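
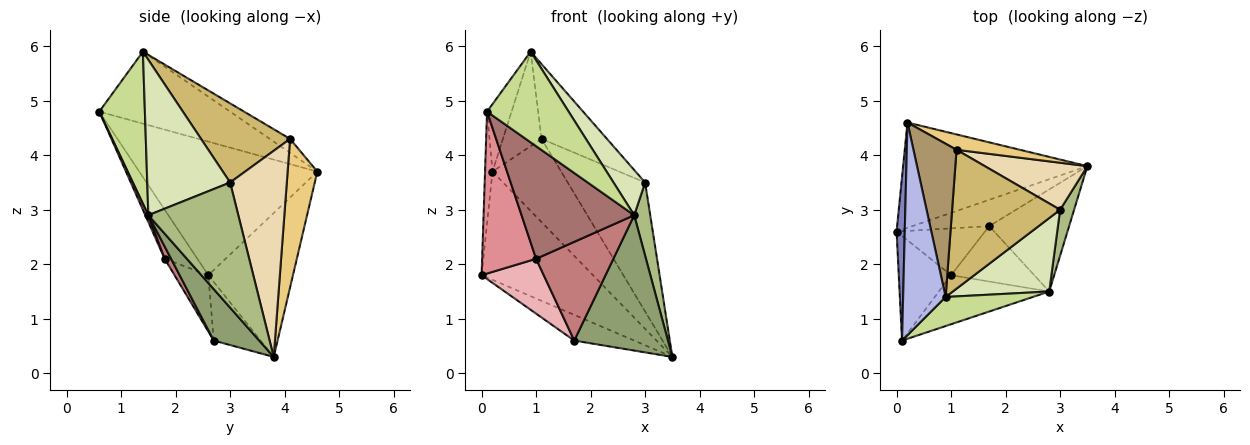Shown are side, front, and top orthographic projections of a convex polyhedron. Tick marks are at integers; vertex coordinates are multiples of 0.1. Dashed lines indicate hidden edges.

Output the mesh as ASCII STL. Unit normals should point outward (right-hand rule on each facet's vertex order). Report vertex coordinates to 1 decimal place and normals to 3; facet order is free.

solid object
 facet normal -0.478 0.630 -0.612
  outer loop
   vertex 0.2 4.6 3.7
   vertex 3.5 3.8 0.3
   vertex 0.0 2.6 1.8
  endloop
 endfacet
 facet normal -0.997 0.042 0.061
  outer loop
   vertex 0.2 4.6 3.7
   vertex 0.0 2.6 1.8
   vertex 0.1 0.6 4.8
  endloop
 endfacet
 facet normal -0.479 0.613 -0.628
  outer loop
   vertex 1.7 2.7 0.6
   vertex 0.0 2.6 1.8
   vertex 3.5 3.8 0.3
  endloop
 endfacet
 facet normal -0.850 0.159 0.502
  outer loop
   vertex 0.9 1.4 5.9
   vertex 0.2 4.6 3.7
   vertex 0.1 0.6 4.8
  endloop
 endfacet
 facet normal 0.361 -0.745 -0.561
  outer loop
   vertex 2.8 1.5 2.9
   vertex 1.7 2.7 0.6
   vertex 3.5 3.8 0.3
  endloop
 endfacet
 facet normal 0.979 -0.174 0.109
  outer loop
   vertex 2.8 1.5 2.9
   vertex 3.5 3.8 0.3
   vertex 3.0 3.0 3.5
  endloop
 endfacet
 facet normal 0.470 -0.841 0.270
  outer loop
   vertex 2.8 1.5 2.9
   vertex 0.9 1.4 5.9
   vertex 0.1 0.6 4.8
  endloop
 endfacet
 facet normal 0.808 -0.308 0.502
  outer loop
   vertex 2.8 1.5 2.9
   vertex 3.0 3.0 3.5
   vertex 0.9 1.4 5.9
  endloop
 endfacet
 facet normal -0.266 0.506 0.821
  outer loop
   vertex 1.1 4.1 4.3
   vertex 0.2 4.6 3.7
   vertex 0.9 1.4 5.9
  endloop
 endfacet
 facet normal 0.542 0.398 0.740
  outer loop
   vertex 1.1 4.1 4.3
   vertex 0.9 1.4 5.9
   vertex 3.0 3.0 3.5
  endloop
 endfacet
 facet normal 0.391 0.905 0.167
  outer loop
   vertex 1.1 4.1 4.3
   vertex 3.5 3.8 0.3
   vertex 0.2 4.6 3.7
  endloop
 endfacet
 facet normal 0.567 0.774 0.282
  outer loop
   vertex 1.1 4.1 4.3
   vertex 3.0 3.0 3.5
   vertex 3.5 3.8 0.3
  endloop
 endfacet
 facet normal 0.025 -0.917 -0.399
  outer loop
   vertex 1.0 1.8 2.1
   vertex 2.8 1.5 2.9
   vertex 0.1 0.6 4.8
  endloop
 endfacet
 facet normal 0.072 -0.870 -0.488
  outer loop
   vertex 1.0 1.8 2.1
   vertex 1.7 2.7 0.6
   vertex 2.8 1.5 2.9
  endloop
 endfacet
 facet normal -0.454 -0.748 -0.484
  outer loop
   vertex 1.0 1.8 2.1
   vertex 0.1 0.6 4.8
   vertex 0.0 2.6 1.8
  endloop
 endfacet
 facet normal -0.382 -0.703 -0.600
  outer loop
   vertex 1.0 1.8 2.1
   vertex 0.0 2.6 1.8
   vertex 1.7 2.7 0.6
  endloop
 endfacet
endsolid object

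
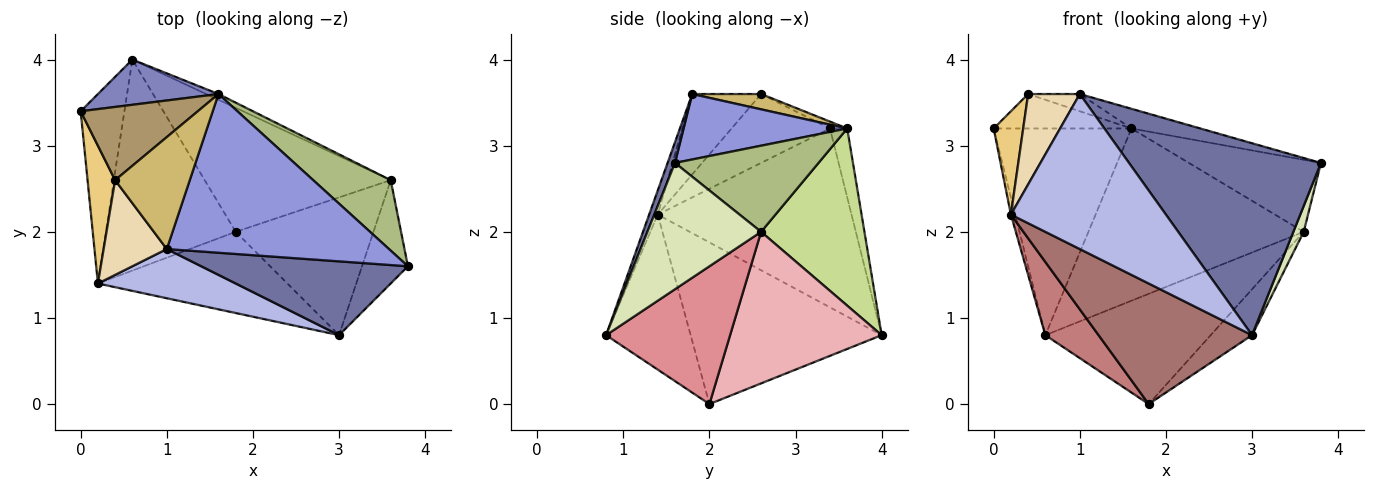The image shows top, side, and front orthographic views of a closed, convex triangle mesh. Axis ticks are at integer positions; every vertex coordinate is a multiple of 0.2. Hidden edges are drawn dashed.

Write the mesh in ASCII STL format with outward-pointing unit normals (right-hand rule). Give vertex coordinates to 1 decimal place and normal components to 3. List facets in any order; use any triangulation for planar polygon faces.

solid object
 facet normal 0.036 -0.933 0.359
  outer loop
   vertex 1.0 1.8 3.6
   vertex 3.0 0.8 0.8
   vertex 3.8 1.6 2.8
  endloop
 endfacet
 facet normal -0.121 0.970 0.212
  outer loop
   vertex 1.6 3.6 3.2
   vertex 0.6 4.0 0.8
   vertex 0.0 3.4 3.2
  endloop
 endfacet
 facet normal 0.281 0.118 0.953
  outer loop
   vertex 1.6 3.6 3.2
   vertex 1.0 1.8 3.6
   vertex 3.8 1.6 2.8
  endloop
 endfacet
 facet normal -0.053 -0.952 0.302
  outer loop
   vertex 0.2 1.4 2.2
   vertex 3.0 0.8 0.8
   vertex 1.0 1.8 3.6
  endloop
 endfacet
 facet normal -0.971 0.022 -0.237
  outer loop
   vertex 0.2 1.4 2.2
   vertex 0.0 3.4 3.2
   vertex 0.6 4.0 0.8
  endloop
 endfacet
 facet normal 0.614 0.564 0.552
  outer loop
   vertex 3.6 2.6 2.0
   vertex 1.6 3.6 3.2
   vertex 3.8 1.6 2.8
  endloop
 endfacet
 facet normal 0.433 0.901 -0.030
  outer loop
   vertex 3.6 2.6 2.0
   vertex 0.6 4.0 0.8
   vertex 1.6 3.6 3.2
  endloop
 endfacet
 facet normal 0.936 -0.085 -0.341
  outer loop
   vertex 3.6 2.6 2.0
   vertex 3.8 1.6 2.8
   vertex 3.0 0.8 0.8
  endloop
 endfacet
 facet normal -0.053 0.425 0.904
  outer loop
   vertex 0.4 2.6 3.6
   vertex 1.6 3.6 3.2
   vertex 0.0 3.4 3.2
  endloop
 endfacet
 facet normal 0.199 0.149 0.969
  outer loop
   vertex 0.4 2.6 3.6
   vertex 1.0 1.8 3.6
   vertex 1.6 3.6 3.2
  endloop
 endfacet
 facet normal -0.894 -0.268 0.358
  outer loop
   vertex 0.4 2.6 3.6
   vertex 0.0 3.4 3.2
   vertex 0.2 1.4 2.2
  endloop
 endfacet
 facet normal -0.677 -0.508 0.532
  outer loop
   vertex 0.4 2.6 3.6
   vertex 0.2 1.4 2.2
   vertex 1.0 1.8 3.6
  endloop
 endfacet
 facet normal -0.416 -0.754 -0.508
  outer loop
   vertex 1.8 2.0 0.0
   vertex 3.0 0.8 0.8
   vertex 0.2 1.4 2.2
  endloop
 endfacet
 facet normal -0.762 -0.212 -0.612
  outer loop
   vertex 1.8 2.0 0.0
   vertex 0.2 1.4 2.2
   vertex 0.6 4.0 0.8
  endloop
 endfacet
 facet normal 0.688 0.229 -0.688
  outer loop
   vertex 1.8 2.0 0.0
   vertex 3.6 2.6 2.0
   vertex 3.0 0.8 0.8
  endloop
 endfacet
 facet normal 0.520 0.567 -0.638
  outer loop
   vertex 1.8 2.0 0.0
   vertex 0.6 4.0 0.8
   vertex 3.6 2.6 2.0
  endloop
 endfacet
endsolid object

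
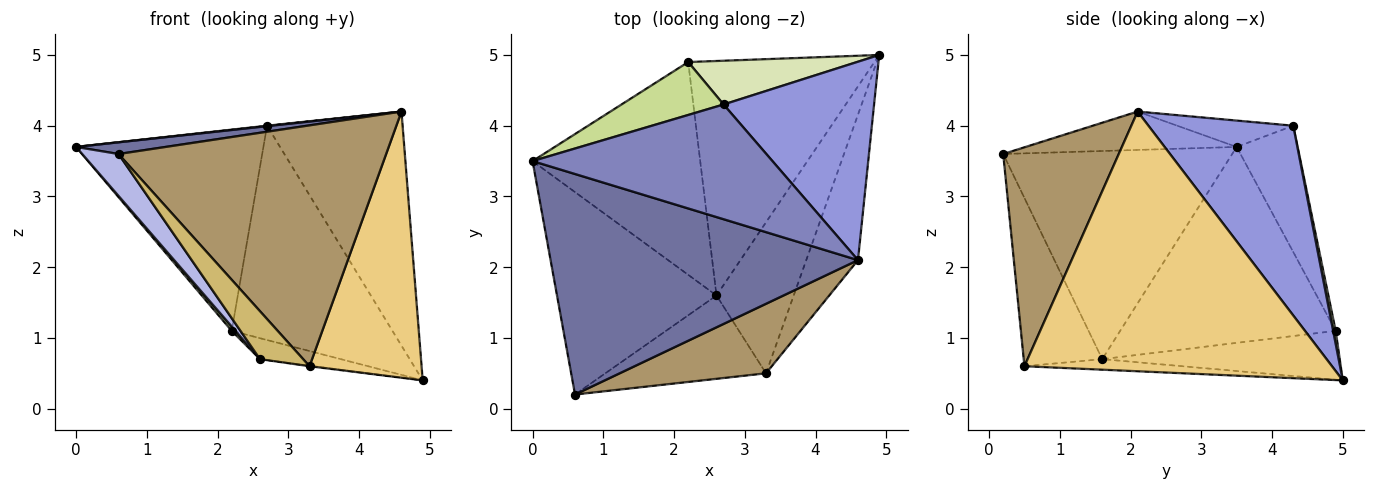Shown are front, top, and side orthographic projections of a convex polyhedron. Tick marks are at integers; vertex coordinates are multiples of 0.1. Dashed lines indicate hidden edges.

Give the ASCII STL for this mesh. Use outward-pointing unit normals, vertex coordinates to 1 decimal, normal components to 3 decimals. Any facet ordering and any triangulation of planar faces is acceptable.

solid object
 facet normal -0.124 -0.053 0.991
  outer loop
   vertex 4.6 2.1 4.2
   vertex 0.0 3.5 3.7
   vertex 0.6 0.2 3.6
  endloop
 endfacet
 facet normal -0.109 -0.004 0.994
  outer loop
   vertex 2.7 4.3 4.0
   vertex 0.0 3.5 3.7
   vertex 4.6 2.1 4.2
  endloop
 endfacet
 facet normal 0.632 0.591 0.501
  outer loop
   vertex 2.7 4.3 4.0
   vertex 4.6 2.1 4.2
   vertex 4.9 5.0 0.4
  endloop
 endfacet
 facet normal -0.788 -0.125 -0.603
  outer loop
   vertex 2.6 1.6 0.7
   vertex 0.6 0.2 3.6
   vertex 0.0 3.5 3.7
  endloop
 endfacet
 facet normal -0.760 -0.013 -0.650
  outer loop
   vertex 2.2 4.9 1.1
   vertex 2.6 1.6 0.7
   vertex 0.0 3.5 3.7
  endloop
 endfacet
 facet normal -0.253 0.086 -0.964
  outer loop
   vertex 2.2 4.9 1.1
   vertex 4.9 5.0 0.4
   vertex 2.6 1.6 0.7
  endloop
 endfacet
 facet normal -0.300 0.922 0.243
  outer loop
   vertex 2.2 4.9 1.1
   vertex 0.0 3.5 3.7
   vertex 2.7 4.3 4.0
  endloop
 endfacet
 facet normal 0.016 0.980 0.200
  outer loop
   vertex 2.2 4.9 1.1
   vertex 2.7 4.3 4.0
   vertex 4.9 5.0 0.4
  endloop
 endfacet
 facet normal 0.383 -0.887 0.256
  outer loop
   vertex 3.3 0.5 0.6
   vertex 4.6 2.1 4.2
   vertex 0.6 0.2 3.6
  endloop
 endfacet
 facet normal -0.672 -0.369 -0.642
  outer loop
   vertex 3.3 0.5 0.6
   vertex 0.6 0.2 3.6
   vertex 2.6 1.6 0.7
  endloop
 endfacet
 facet normal 0.924 -0.337 -0.184
  outer loop
   vertex 3.3 0.5 0.6
   vertex 4.9 5.0 0.4
   vertex 4.6 2.1 4.2
  endloop
 endfacet
 facet normal -0.135 0.004 -0.991
  outer loop
   vertex 3.3 0.5 0.6
   vertex 2.6 1.6 0.7
   vertex 4.9 5.0 0.4
  endloop
 endfacet
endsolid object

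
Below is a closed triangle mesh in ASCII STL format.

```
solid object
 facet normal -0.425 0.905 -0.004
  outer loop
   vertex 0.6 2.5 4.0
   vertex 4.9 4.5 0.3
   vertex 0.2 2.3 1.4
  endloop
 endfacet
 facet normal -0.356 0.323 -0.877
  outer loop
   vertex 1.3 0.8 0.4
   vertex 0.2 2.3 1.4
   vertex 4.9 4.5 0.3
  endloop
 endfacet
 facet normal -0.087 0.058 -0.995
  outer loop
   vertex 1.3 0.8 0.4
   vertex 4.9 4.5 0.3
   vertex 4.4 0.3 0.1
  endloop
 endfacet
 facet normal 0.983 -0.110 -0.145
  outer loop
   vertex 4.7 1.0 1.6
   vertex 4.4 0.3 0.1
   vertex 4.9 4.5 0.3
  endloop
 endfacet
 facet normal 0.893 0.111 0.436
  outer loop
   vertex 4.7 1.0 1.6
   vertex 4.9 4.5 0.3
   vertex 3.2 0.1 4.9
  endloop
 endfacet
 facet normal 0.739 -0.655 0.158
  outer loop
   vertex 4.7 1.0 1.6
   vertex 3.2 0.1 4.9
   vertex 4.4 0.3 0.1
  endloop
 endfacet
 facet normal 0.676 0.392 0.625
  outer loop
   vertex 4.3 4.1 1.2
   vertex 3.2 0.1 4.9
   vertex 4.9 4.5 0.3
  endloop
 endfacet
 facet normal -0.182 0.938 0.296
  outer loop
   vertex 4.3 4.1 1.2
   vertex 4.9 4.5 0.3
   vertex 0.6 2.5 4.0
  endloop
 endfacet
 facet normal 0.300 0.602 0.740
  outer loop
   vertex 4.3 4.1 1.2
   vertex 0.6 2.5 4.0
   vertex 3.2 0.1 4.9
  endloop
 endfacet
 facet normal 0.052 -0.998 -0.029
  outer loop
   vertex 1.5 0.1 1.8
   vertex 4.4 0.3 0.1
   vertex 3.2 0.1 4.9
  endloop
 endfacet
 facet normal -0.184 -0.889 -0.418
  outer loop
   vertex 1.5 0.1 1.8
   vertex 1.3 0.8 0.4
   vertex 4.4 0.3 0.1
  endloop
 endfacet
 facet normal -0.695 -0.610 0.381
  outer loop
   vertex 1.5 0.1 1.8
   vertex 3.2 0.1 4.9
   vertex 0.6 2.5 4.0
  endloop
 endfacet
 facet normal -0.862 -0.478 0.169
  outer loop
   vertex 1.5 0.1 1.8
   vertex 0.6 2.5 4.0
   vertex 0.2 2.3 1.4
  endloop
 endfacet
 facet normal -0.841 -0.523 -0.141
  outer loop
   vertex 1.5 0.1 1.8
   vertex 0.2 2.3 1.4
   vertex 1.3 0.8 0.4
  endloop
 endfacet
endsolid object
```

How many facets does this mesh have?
14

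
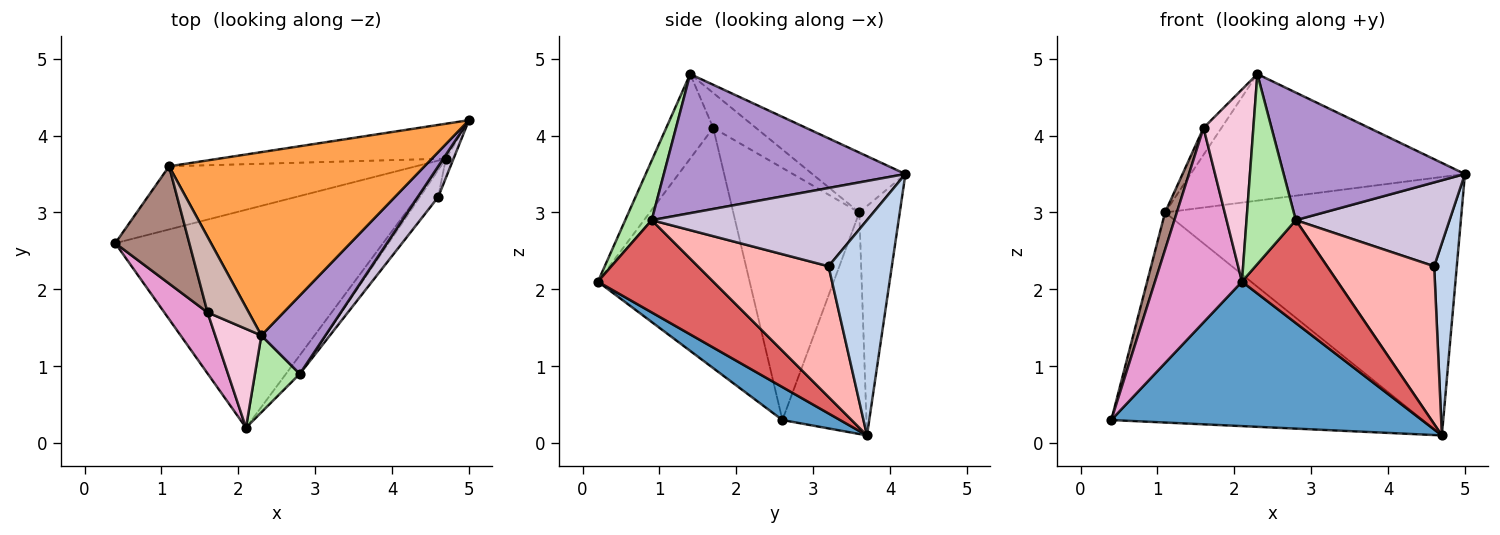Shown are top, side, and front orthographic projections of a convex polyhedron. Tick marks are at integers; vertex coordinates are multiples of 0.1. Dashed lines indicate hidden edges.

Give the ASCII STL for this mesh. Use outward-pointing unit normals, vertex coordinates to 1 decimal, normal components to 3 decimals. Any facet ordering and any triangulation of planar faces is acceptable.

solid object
 facet normal 0.102 -0.550 -0.829
  outer loop
   vertex 4.7 3.7 0.1
   vertex 2.1 0.2 2.1
   vertex 0.4 2.6 0.3
  endloop
 endfacet
 facet normal 0.941 -0.336 -0.034
  outer loop
   vertex 4.6 3.2 2.3
   vertex 4.7 3.7 0.1
   vertex 5.0 4.2 3.5
  endloop
 endfacet
 facet normal -0.189 0.558 0.808
  outer loop
   vertex 1.1 3.6 3.0
   vertex 2.3 1.4 4.8
   vertex 5.0 4.2 3.5
  endloop
 endfacet
 facet normal -0.250 0.927 -0.279
  outer loop
   vertex 1.1 3.6 3.0
   vertex 4.7 3.7 0.1
   vertex 0.4 2.6 0.3
  endloop
 endfacet
 facet normal -0.134 0.982 -0.133
  outer loop
   vertex 1.1 3.6 3.0
   vertex 5.0 4.2 3.5
   vertex 4.7 3.7 0.1
  endloop
 endfacet
 facet normal 0.446 -0.830 0.336
  outer loop
   vertex 2.8 0.9 2.9
   vertex 2.3 1.4 4.8
   vertex 2.1 0.2 2.1
  endloop
 endfacet
 facet normal 0.765 -0.634 -0.115
  outer loop
   vertex 2.8 0.9 2.9
   vertex 2.1 0.2 2.1
   vertex 4.7 3.7 0.1
  endloop
 endfacet
 facet normal 0.769 -0.630 -0.108
  outer loop
   vertex 2.8 0.9 2.9
   vertex 4.7 3.7 0.1
   vertex 4.6 3.2 2.3
  endloop
 endfacet
 facet normal 0.751 -0.563 0.346
  outer loop
   vertex 2.8 0.9 2.9
   vertex 5.0 4.2 3.5
   vertex 2.3 1.4 4.8
  endloop
 endfacet
 facet normal 0.796 -0.568 0.208
  outer loop
   vertex 2.8 0.9 2.9
   vertex 4.6 3.2 2.3
   vertex 5.0 4.2 3.5
  endloop
 endfacet
 facet normal -0.956 -0.089 0.281
  outer loop
   vertex 1.6 1.7 4.1
   vertex 1.1 3.6 3.0
   vertex 0.4 2.6 0.3
  endloop
 endfacet
 facet normal -0.624 0.262 0.736
  outer loop
   vertex 1.6 1.7 4.1
   vertex 2.3 1.4 4.8
   vertex 1.1 3.6 3.0
  endloop
 endfacet
 facet normal -0.857 -0.491 0.154
  outer loop
   vertex 1.6 1.7 4.1
   vertex 0.4 2.6 0.3
   vertex 2.1 0.2 2.1
  endloop
 endfacet
 facet normal -0.643 -0.681 0.350
  outer loop
   vertex 1.6 1.7 4.1
   vertex 2.1 0.2 2.1
   vertex 2.3 1.4 4.8
  endloop
 endfacet
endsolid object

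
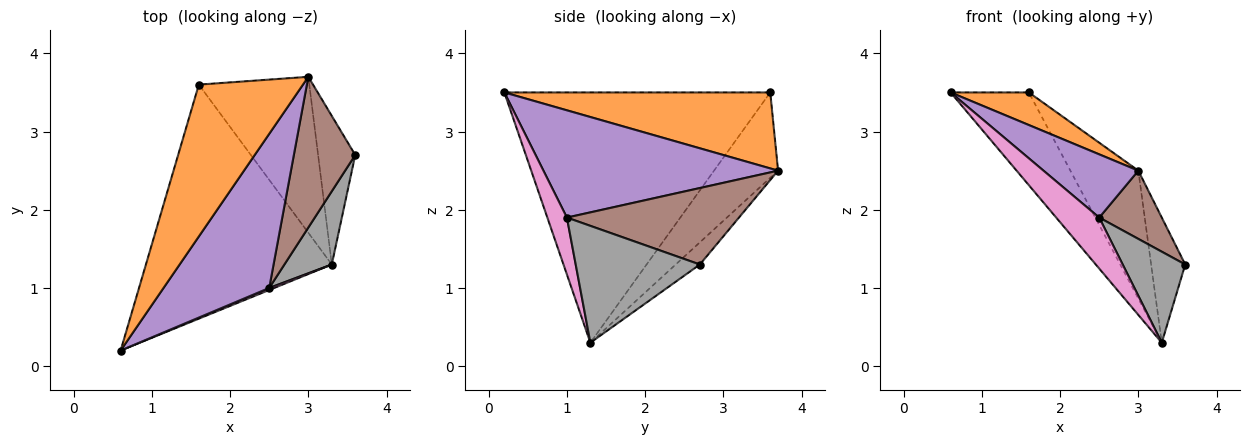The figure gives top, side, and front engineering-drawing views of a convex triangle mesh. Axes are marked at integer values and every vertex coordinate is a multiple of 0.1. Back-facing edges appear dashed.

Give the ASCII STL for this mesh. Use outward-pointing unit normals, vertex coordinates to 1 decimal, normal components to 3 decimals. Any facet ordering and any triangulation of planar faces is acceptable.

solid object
 facet normal -0.781 0.230 -0.580
  outer loop
   vertex 3.3 1.3 0.3
   vertex 0.6 0.2 3.5
   vertex 1.6 3.6 3.5
  endloop
 endfacet
 facet normal 0.581 -0.171 0.796
  outer loop
   vertex 3.0 3.7 2.5
   vertex 1.6 3.6 3.5
   vertex 0.6 0.2 3.5
  endloop
 endfacet
 facet normal -0.415 0.586 -0.696
  outer loop
   vertex 3.0 3.7 2.5
   vertex 3.6 2.7 1.3
   vertex 3.3 1.3 0.3
  endloop
 endfacet
 facet normal -0.513 0.544 -0.664
  outer loop
   vertex 3.0 3.7 2.5
   vertex 3.3 1.3 0.3
   vertex 1.6 3.6 3.5
  endloop
 endfacet
 facet normal 0.684 -0.277 0.675
  outer loop
   vertex 2.5 1.0 1.9
   vertex 3.0 3.7 2.5
   vertex 0.6 0.2 3.5
  endloop
 endfacet
 facet normal 0.750 -0.273 0.602
  outer loop
   vertex 2.5 1.0 1.9
   vertex 3.6 2.7 1.3
   vertex 3.0 3.7 2.5
  endloop
 endfacet
 facet normal 0.414 -0.910 0.036
  outer loop
   vertex 2.5 1.0 1.9
   vertex 0.6 0.2 3.5
   vertex 3.3 1.3 0.3
  endloop
 endfacet
 facet normal 0.840 -0.423 0.340
  outer loop
   vertex 2.5 1.0 1.9
   vertex 3.3 1.3 0.3
   vertex 3.6 2.7 1.3
  endloop
 endfacet
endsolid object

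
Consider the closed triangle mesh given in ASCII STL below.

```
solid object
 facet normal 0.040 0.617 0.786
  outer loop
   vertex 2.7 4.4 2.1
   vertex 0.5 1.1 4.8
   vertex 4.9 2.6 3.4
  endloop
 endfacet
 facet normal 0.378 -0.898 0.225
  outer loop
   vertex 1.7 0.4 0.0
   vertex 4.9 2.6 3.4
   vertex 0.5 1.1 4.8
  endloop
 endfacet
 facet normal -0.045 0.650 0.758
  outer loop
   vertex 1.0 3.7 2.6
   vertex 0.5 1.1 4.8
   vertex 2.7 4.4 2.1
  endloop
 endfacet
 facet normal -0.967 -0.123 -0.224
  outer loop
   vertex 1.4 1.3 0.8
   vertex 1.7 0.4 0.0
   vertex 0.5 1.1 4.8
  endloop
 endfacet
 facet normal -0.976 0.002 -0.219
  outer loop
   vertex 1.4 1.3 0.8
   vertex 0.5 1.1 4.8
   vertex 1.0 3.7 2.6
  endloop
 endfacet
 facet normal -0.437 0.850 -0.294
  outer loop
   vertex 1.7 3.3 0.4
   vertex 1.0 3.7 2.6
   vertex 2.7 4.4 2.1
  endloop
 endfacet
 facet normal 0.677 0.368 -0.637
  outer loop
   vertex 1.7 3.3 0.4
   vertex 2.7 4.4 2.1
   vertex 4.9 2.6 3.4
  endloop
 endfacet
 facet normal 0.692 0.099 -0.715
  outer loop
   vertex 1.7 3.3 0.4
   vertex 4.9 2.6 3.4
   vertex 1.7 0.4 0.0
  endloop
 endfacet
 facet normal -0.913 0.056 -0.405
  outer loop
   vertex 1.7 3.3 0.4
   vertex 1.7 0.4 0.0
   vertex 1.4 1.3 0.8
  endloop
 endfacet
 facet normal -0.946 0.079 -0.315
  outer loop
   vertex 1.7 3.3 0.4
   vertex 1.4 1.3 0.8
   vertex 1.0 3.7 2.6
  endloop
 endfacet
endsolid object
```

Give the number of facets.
10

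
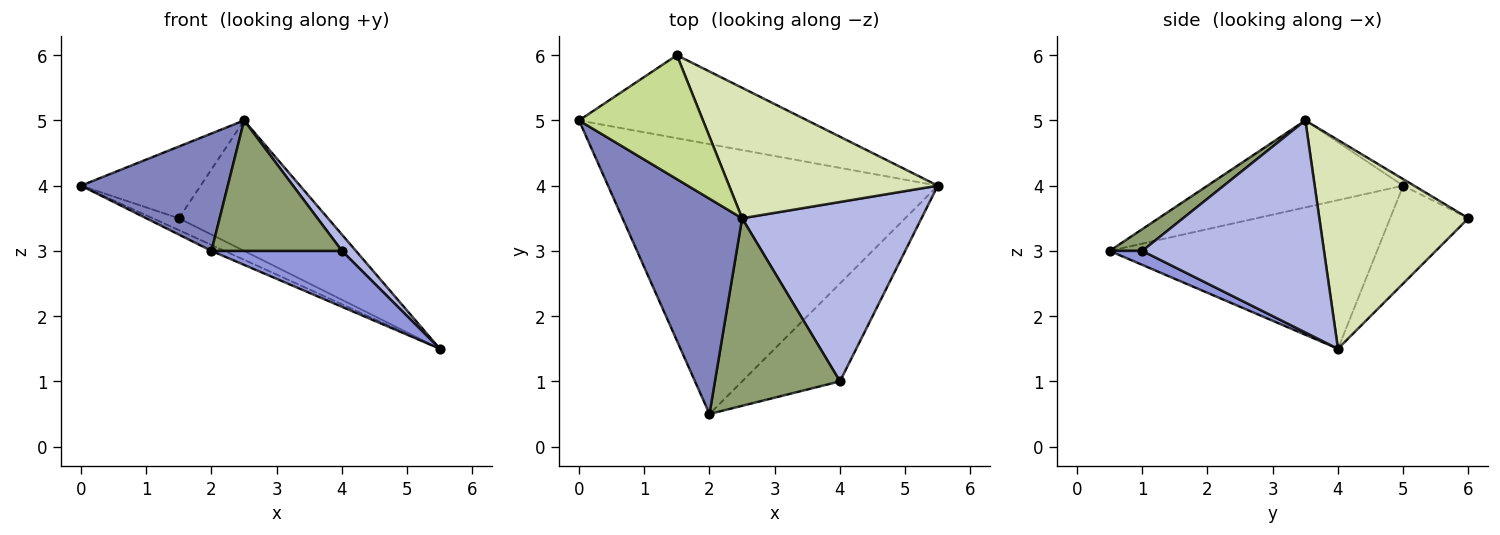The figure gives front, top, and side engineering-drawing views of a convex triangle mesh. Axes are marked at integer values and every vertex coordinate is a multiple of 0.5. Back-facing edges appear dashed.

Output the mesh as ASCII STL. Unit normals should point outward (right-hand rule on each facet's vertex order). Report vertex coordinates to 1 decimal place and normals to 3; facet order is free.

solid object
 facet normal -0.411 0.020 -0.912
  outer loop
   vertex 2.0 0.5 3.0
   vertex 0.0 5.0 4.0
   vertex 5.5 4.0 1.5
  endloop
 endfacet
 facet normal -0.538 -0.404 0.740
  outer loop
   vertex 2.5 3.5 5.0
   vertex 0.0 5.0 4.0
   vertex 2.0 0.5 3.0
  endloop
 endfacet
 facet normal 0.123 -0.492 -0.862
  outer loop
   vertex 4.0 1.0 3.0
   vertex 2.0 0.5 3.0
   vertex 5.5 4.0 1.5
  endloop
 endfacet
 facet normal 0.762 -0.059 0.645
  outer loop
   vertex 4.0 1.0 3.0
   vertex 5.5 4.0 1.5
   vertex 2.5 3.5 5.0
  endloop
 endfacet
 facet normal 0.141 -0.565 0.813
  outer loop
   vertex 4.0 1.0 3.0
   vertex 2.5 3.5 5.0
   vertex 2.0 0.5 3.0
  endloop
 endfacet
 facet normal -0.391 0.130 -0.911
  outer loop
   vertex 1.5 6.0 3.5
   vertex 5.5 4.0 1.5
   vertex 0.0 5.0 4.0
  endloop
 endfacet
 facet normal -0.046 0.501 0.865
  outer loop
   vertex 1.5 6.0 3.5
   vertex 0.0 5.0 4.0
   vertex 2.5 3.5 5.0
  endloop
 endfacet
 facet normal 0.577 0.577 0.577
  outer loop
   vertex 1.5 6.0 3.5
   vertex 2.5 3.5 5.0
   vertex 5.5 4.0 1.5
  endloop
 endfacet
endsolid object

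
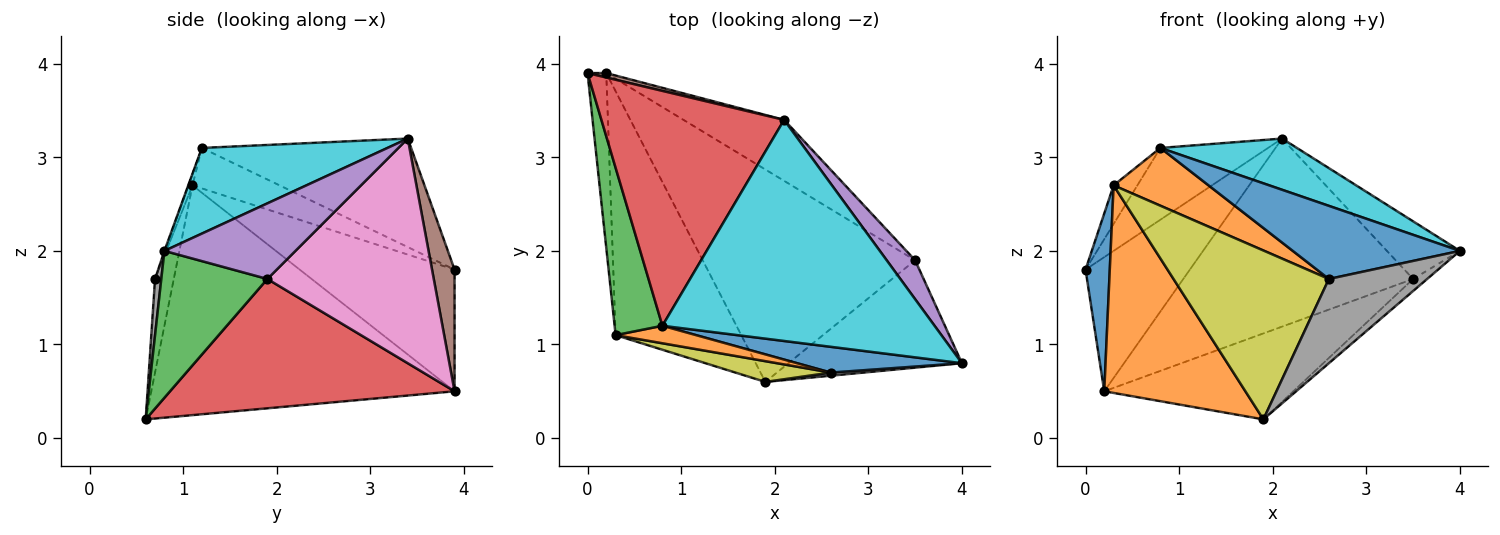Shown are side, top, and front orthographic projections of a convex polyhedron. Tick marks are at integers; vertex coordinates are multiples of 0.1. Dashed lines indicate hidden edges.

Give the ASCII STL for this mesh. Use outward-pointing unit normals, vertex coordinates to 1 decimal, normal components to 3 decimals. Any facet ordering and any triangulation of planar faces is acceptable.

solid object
 facet normal -0.977 -0.153 -0.150
  outer loop
   vertex 0.3 1.1 2.7
   vertex 0.0 3.9 1.8
   vertex 0.2 3.9 0.5
  endloop
 endfacet
 facet normal -0.812 -0.378 -0.444
  outer loop
   vertex 0.3 1.1 2.7
   vertex 0.2 3.9 0.5
   vertex 1.9 0.6 0.2
  endloop
 endfacet
 facet normal 0.644 0.085 -0.760
  outer loop
   vertex 3.5 1.9 1.7
   vertex 4.0 0.8 2.0
   vertex 1.9 0.6 0.2
  endloop
 endfacet
 facet normal 0.492 0.327 -0.807
  outer loop
   vertex 3.5 1.9 1.7
   vertex 1.9 0.6 0.2
   vertex 0.2 3.9 0.5
  endloop
 endfacet
 facet normal 0.830 0.462 0.312
  outer loop
   vertex 2.1 3.4 3.2
   vertex 4.0 0.8 2.0
   vertex 3.5 1.9 1.7
  endloop
 endfacet
 facet normal 0.211 0.977 0.032
  outer loop
   vertex 2.1 3.4 3.2
   vertex 0.2 3.9 0.5
   vertex 0.0 3.9 1.8
  endloop
 endfacet
 facet normal 0.567 0.783 -0.254
  outer loop
   vertex 2.1 3.4 3.2
   vertex 3.5 1.9 1.7
   vertex 0.2 3.9 0.5
  endloop
 endfacet
 facet normal 0.063 -0.997 0.037
  outer loop
   vertex 2.6 0.7 1.7
   vertex 1.9 0.6 0.2
   vertex 4.0 0.8 2.0
  endloop
 endfacet
 facet normal -0.119 -0.986 0.121
  outer loop
   vertex 2.6 0.7 1.7
   vertex 0.3 1.1 2.7
   vertex 1.9 0.6 0.2
  endloop
 endfacet
 facet normal 0.293 -0.216 0.931
  outer loop
   vertex 0.8 1.2 3.1
   vertex 4.0 0.8 2.0
   vertex 2.1 3.4 3.2
  endloop
 endfacet
 facet normal -0.004 -0.943 0.332
  outer loop
   vertex 0.8 1.2 3.1
   vertex 2.6 0.7 1.7
   vertex 4.0 0.8 2.0
  endloop
 endfacet
 facet normal -0.040 -0.956 0.290
  outer loop
   vertex 0.8 1.2 3.1
   vertex 0.3 1.1 2.7
   vertex 2.6 0.7 1.7
  endloop
 endfacet
 facet normal -0.636 0.173 0.752
  outer loop
   vertex 0.8 1.2 3.1
   vertex 0.0 3.9 1.8
   vertex 0.3 1.1 2.7
  endloop
 endfacet
 facet normal -0.494 0.254 0.832
  outer loop
   vertex 0.8 1.2 3.1
   vertex 2.1 3.4 3.2
   vertex 0.0 3.9 1.8
  endloop
 endfacet
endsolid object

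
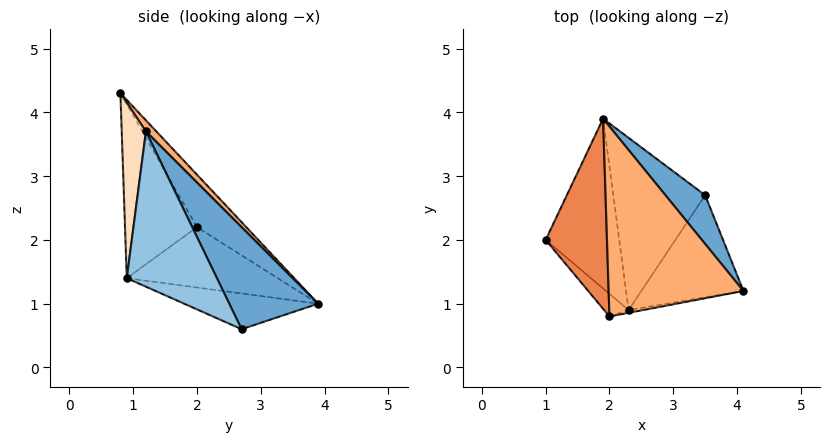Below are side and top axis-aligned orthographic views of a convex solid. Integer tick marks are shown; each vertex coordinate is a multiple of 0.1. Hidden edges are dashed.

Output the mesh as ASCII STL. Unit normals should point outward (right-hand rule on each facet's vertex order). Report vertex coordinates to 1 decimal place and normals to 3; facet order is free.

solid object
 facet normal 0.620 0.746 0.241
  outer loop
   vertex 3.5 2.7 0.6
   vertex 1.9 3.9 1.0
   vertex 4.1 1.2 3.7
  endloop
 endfacet
 facet normal 0.652 -0.625 -0.429
  outer loop
   vertex 2.3 0.9 1.4
   vertex 3.5 2.7 0.6
   vertex 4.1 1.2 3.7
  endloop
 endfacet
 facet normal -0.624 -0.184 -0.760
  outer loop
   vertex 2.3 0.9 1.4
   vertex 1.0 2.0 2.2
   vertex 1.9 3.9 1.0
  endloop
 endfacet
 facet normal -0.357 -0.170 -0.918
  outer loop
   vertex 2.3 0.9 1.4
   vertex 1.9 3.9 1.0
   vertex 3.5 2.7 0.6
  endloop
 endfacet
 facet normal -0.511 0.619 0.597
  outer loop
   vertex 2.0 0.8 4.3
   vertex 1.9 3.9 1.0
   vertex 1.0 2.0 2.2
  endloop
 endfacet
 facet normal 0.056 0.729 0.683
  outer loop
   vertex 2.0 0.8 4.3
   vertex 4.1 1.2 3.7
   vertex 1.9 3.9 1.0
  endloop
 endfacet
 facet normal -0.676 -0.730 -0.095
  outer loop
   vertex 2.0 0.8 4.3
   vertex 1.0 2.0 2.2
   vertex 2.3 0.9 1.4
  endloop
 endfacet
 facet normal 0.183 -0.983 -0.015
  outer loop
   vertex 2.0 0.8 4.3
   vertex 2.3 0.9 1.4
   vertex 4.1 1.2 3.7
  endloop
 endfacet
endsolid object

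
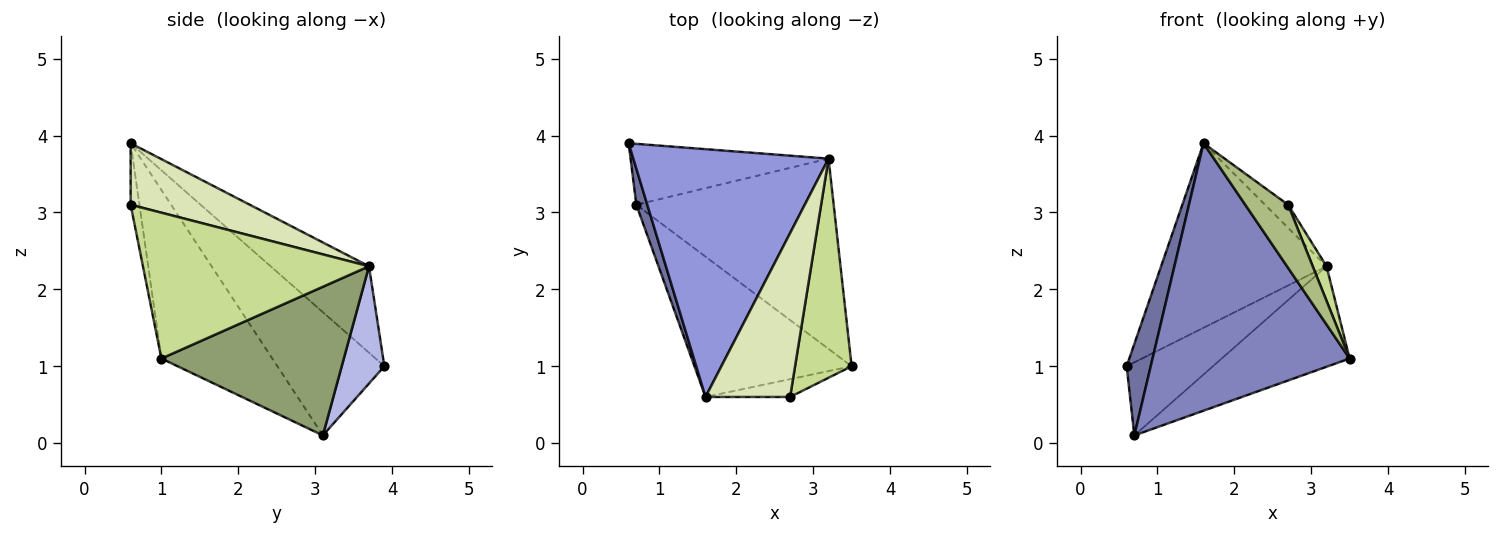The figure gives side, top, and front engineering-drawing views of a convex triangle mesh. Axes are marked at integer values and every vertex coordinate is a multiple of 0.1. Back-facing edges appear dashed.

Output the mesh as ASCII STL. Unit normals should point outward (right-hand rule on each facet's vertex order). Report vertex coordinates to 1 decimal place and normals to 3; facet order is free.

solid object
 facet normal -0.972 -0.219 0.086
  outer loop
   vertex 0.7 3.1 0.1
   vertex 1.6 0.6 3.9
   vertex 0.6 3.9 1.0
  endloop
 endfacet
 facet normal -0.446 -0.793 -0.416
  outer loop
   vertex 0.7 3.1 0.1
   vertex 3.5 1.0 1.1
   vertex 1.6 0.6 3.9
  endloop
 endfacet
 facet normal -0.335 0.563 0.756
  outer loop
   vertex 3.2 3.7 2.3
   vertex 0.6 3.9 1.0
   vertex 1.6 0.6 3.9
  endloop
 endfacet
 facet normal 0.355 0.718 -0.599
  outer loop
   vertex 3.2 3.7 2.3
   vertex 0.7 3.1 0.1
   vertex 0.6 3.9 1.0
  endloop
 endfacet
 facet normal 0.554 0.389 -0.736
  outer loop
   vertex 3.2 3.7 2.3
   vertex 3.5 1.0 1.1
   vertex 0.7 3.1 0.1
  endloop
 endfacet
 facet normal -0.194 -0.944 -0.266
  outer loop
   vertex 2.7 0.6 3.1
   vertex 1.6 0.6 3.9
   vertex 3.5 1.0 1.1
  endloop
 endfacet
 facet normal 0.931 -0.057 0.361
  outer loop
   vertex 2.7 0.6 3.1
   vertex 3.5 1.0 1.1
   vertex 3.2 3.7 2.3
  endloop
 endfacet
 facet normal 0.584 0.113 0.804
  outer loop
   vertex 2.7 0.6 3.1
   vertex 3.2 3.7 2.3
   vertex 1.6 0.6 3.9
  endloop
 endfacet
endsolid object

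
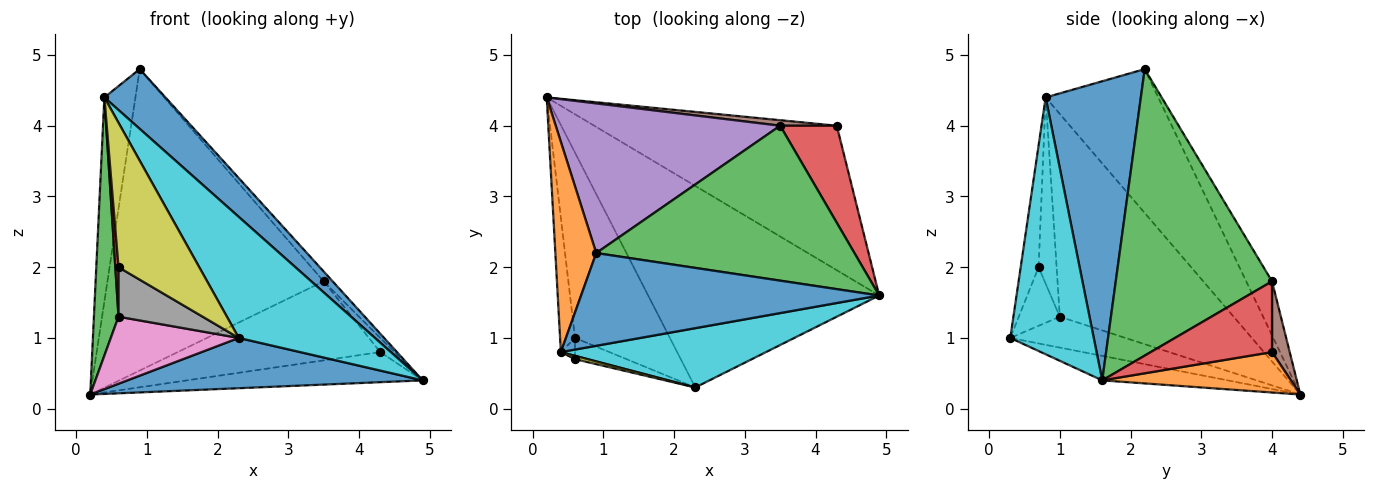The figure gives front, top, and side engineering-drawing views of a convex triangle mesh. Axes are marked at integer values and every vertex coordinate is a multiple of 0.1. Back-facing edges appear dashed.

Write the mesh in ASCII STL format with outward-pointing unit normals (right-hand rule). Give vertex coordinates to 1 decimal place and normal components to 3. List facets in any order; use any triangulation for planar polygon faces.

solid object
 facet normal -0.102 -0.241 -0.965
  outer loop
   vertex 2.3 0.3 1.0
   vertex 0.2 4.4 0.2
   vertex 4.9 1.6 0.4
  endloop
 endfacet
 facet normal 0.161 0.201 -0.966
  outer loop
   vertex 4.3 4.0 0.8
   vertex 4.9 1.6 0.4
   vertex 0.2 4.4 0.2
  endloop
 endfacet
 facet normal 0.742 0.043 0.669
  outer loop
   vertex 3.5 4.0 1.8
   vertex 0.9 2.2 4.8
   vertex 4.9 1.6 0.4
  endloop
 endfacet
 facet normal 0.778 0.091 0.622
  outer loop
   vertex 3.5 4.0 1.8
   vertex 4.9 1.6 0.4
   vertex 4.3 4.0 0.8
  endloop
 endfacet
 facet normal -0.106 0.891 0.442
  outer loop
   vertex 3.5 4.0 1.8
   vertex 0.2 4.4 0.2
   vertex 0.9 2.2 4.8
  endloop
 endfacet
 facet normal 0.087 0.994 0.069
  outer loop
   vertex 3.5 4.0 1.8
   vertex 4.3 4.0 0.8
   vertex 0.2 4.4 0.2
  endloop
 endfacet
 facet normal -0.293 -0.325 -0.899
  outer loop
   vertex 0.6 1.0 1.3
   vertex 0.2 4.4 0.2
   vertex 2.3 0.3 1.0
  endloop
 endfacet
 facet normal -0.409 -0.839 -0.359
  outer loop
   vertex 0.6 1.0 1.3
   vertex 2.3 0.3 1.0
   vertex 0.6 0.7 2.0
  endloop
 endfacet
 facet normal -0.216 -0.976 0.023
  outer loop
   vertex 0.4 0.8 4.4
   vertex 0.6 0.7 2.0
   vertex 2.3 0.3 1.0
  endloop
 endfacet
 facet normal 0.482 -0.787 0.385
  outer loop
   vertex 0.4 0.8 4.4
   vertex 2.3 0.3 1.0
   vertex 4.9 1.6 0.4
  endloop
 endfacet
 facet normal 0.645 -0.414 0.643
  outer loop
   vertex 0.4 0.8 4.4
   vertex 4.9 1.6 0.4
   vertex 0.9 2.2 4.8
  endloop
 endfacet
 facet normal -0.930 0.257 0.264
  outer loop
   vertex 0.4 0.8 4.4
   vertex 0.9 2.2 4.8
   vertex 0.2 4.4 0.2
  endloop
 endfacet
 facet normal -0.988 -0.140 -0.073
  outer loop
   vertex 0.4 0.8 4.4
   vertex 0.2 4.4 0.2
   vertex 0.6 1.0 1.3
  endloop
 endfacet
 facet normal -0.982 -0.174 -0.075
  outer loop
   vertex 0.4 0.8 4.4
   vertex 0.6 1.0 1.3
   vertex 0.6 0.7 2.0
  endloop
 endfacet
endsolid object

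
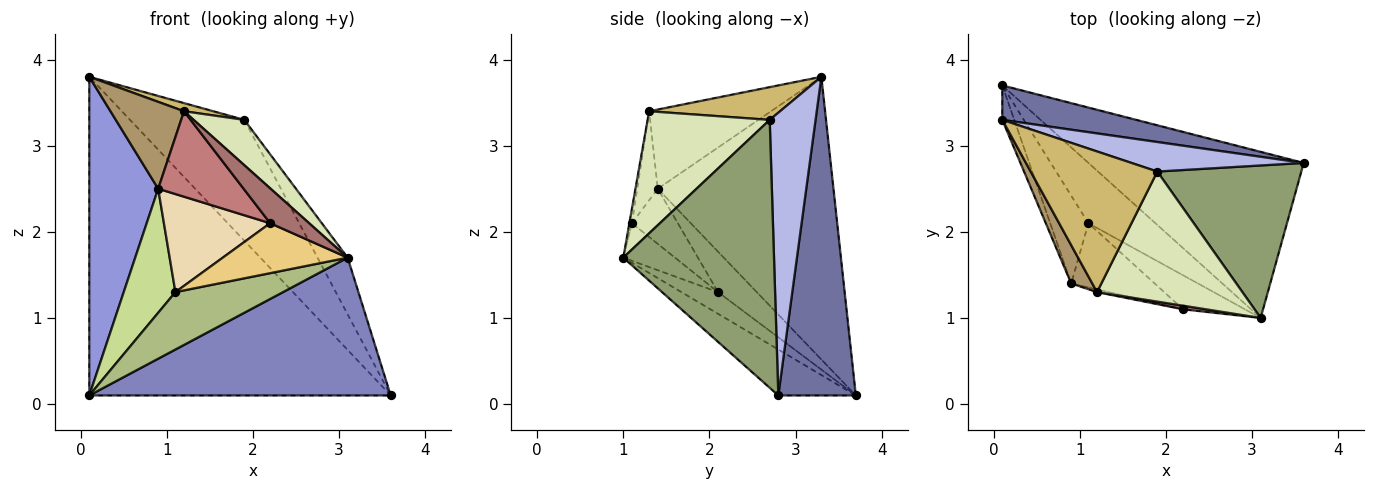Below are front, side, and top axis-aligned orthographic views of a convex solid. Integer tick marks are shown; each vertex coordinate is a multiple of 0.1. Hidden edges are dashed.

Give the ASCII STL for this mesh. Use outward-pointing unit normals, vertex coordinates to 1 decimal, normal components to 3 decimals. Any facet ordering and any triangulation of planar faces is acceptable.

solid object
 facet normal 0.248 0.963 0.104
  outer loop
   vertex 0.1 3.7 0.1
   vertex 0.1 3.3 3.8
   vertex 3.6 2.8 0.1
  endloop
 endfacet
 facet normal -0.162 -0.630 -0.759
  outer loop
   vertex 0.1 3.7 0.1
   vertex 3.6 2.8 0.1
   vertex 3.1 1.0 1.7
  endloop
 endfacet
 facet normal -0.930 -0.365 -0.039
  outer loop
   vertex 0.9 1.4 2.5
   vertex 0.1 3.3 3.8
   vertex 0.1 3.7 0.1
  endloop
 endfacet
 facet normal 0.363 0.905 0.221
  outer loop
   vertex 1.9 2.7 3.3
   vertex 3.6 2.8 0.1
   vertex 0.1 3.3 3.8
  endloop
 endfacet
 facet normal 0.867 0.173 0.466
  outer loop
   vertex 1.9 2.7 3.3
   vertex 3.1 1.0 1.7
   vertex 3.6 2.8 0.1
  endloop
 endfacet
 facet normal -0.228 -0.671 -0.705
  outer loop
   vertex 1.1 2.1 1.3
   vertex 0.1 3.7 0.1
   vertex 3.1 1.0 1.7
  endloop
 endfacet
 facet normal -0.522 -0.696 -0.493
  outer loop
   vertex 1.1 2.1 1.3
   vertex 0.9 1.4 2.5
   vertex 0.1 3.7 0.1
  endloop
 endfacet
 facet normal 0.621 -0.258 0.740
  outer loop
   vertex 1.2 1.3 3.4
   vertex 3.1 1.0 1.7
   vertex 1.9 2.7 3.3
  endloop
 endfacet
 facet normal -0.835 -0.504 0.222
  outer loop
   vertex 1.2 1.3 3.4
   vertex 0.1 3.3 3.8
   vertex 0.9 1.4 2.5
  endloop
 endfacet
 facet normal 0.250 -0.056 0.967
  outer loop
   vertex 1.2 1.3 3.4
   vertex 1.9 2.7 3.3
   vertex 0.1 3.3 3.8
  endloop
 endfacet
 facet normal -0.324 -0.782 -0.533
  outer loop
   vertex 2.2 1.1 2.1
   vertex 1.1 2.1 1.3
   vertex 3.1 1.0 1.7
  endloop
 endfacet
 facet normal -0.340 -0.787 -0.515
  outer loop
   vertex 2.2 1.1 2.1
   vertex 0.9 1.4 2.5
   vertex 1.1 2.1 1.3
  endloop
 endfacet
 facet normal -0.064 -0.993 0.103
  outer loop
   vertex 2.2 1.1 2.1
   vertex 3.1 1.0 1.7
   vertex 1.2 1.3 3.4
  endloop
 endfacet
 facet normal -0.234 -0.972 -0.030
  outer loop
   vertex 2.2 1.1 2.1
   vertex 1.2 1.3 3.4
   vertex 0.9 1.4 2.5
  endloop
 endfacet
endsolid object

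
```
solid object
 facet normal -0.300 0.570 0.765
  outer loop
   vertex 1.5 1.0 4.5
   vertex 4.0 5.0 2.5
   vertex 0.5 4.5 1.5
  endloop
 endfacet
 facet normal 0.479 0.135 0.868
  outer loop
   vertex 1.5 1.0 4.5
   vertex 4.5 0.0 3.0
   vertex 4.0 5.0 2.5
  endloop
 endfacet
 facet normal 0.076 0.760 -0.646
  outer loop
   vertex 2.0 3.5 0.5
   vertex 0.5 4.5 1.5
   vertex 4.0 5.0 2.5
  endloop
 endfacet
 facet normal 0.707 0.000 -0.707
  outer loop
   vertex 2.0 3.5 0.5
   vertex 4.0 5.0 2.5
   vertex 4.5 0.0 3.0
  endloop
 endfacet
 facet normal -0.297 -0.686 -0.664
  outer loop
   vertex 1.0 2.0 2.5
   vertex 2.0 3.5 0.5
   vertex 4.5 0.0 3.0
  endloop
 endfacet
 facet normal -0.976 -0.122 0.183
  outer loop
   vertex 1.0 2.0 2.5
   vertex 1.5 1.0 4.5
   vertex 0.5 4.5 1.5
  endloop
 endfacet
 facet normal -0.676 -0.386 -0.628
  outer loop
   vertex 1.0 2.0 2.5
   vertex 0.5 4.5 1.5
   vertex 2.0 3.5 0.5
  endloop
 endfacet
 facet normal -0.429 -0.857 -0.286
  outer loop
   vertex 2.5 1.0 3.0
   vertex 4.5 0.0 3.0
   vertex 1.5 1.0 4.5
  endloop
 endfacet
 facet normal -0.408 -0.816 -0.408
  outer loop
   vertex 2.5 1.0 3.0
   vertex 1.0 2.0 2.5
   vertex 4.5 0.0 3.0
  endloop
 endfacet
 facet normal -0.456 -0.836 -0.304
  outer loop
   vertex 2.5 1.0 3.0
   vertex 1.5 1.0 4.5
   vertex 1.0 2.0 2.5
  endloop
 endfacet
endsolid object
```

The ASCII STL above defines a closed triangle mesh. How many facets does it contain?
10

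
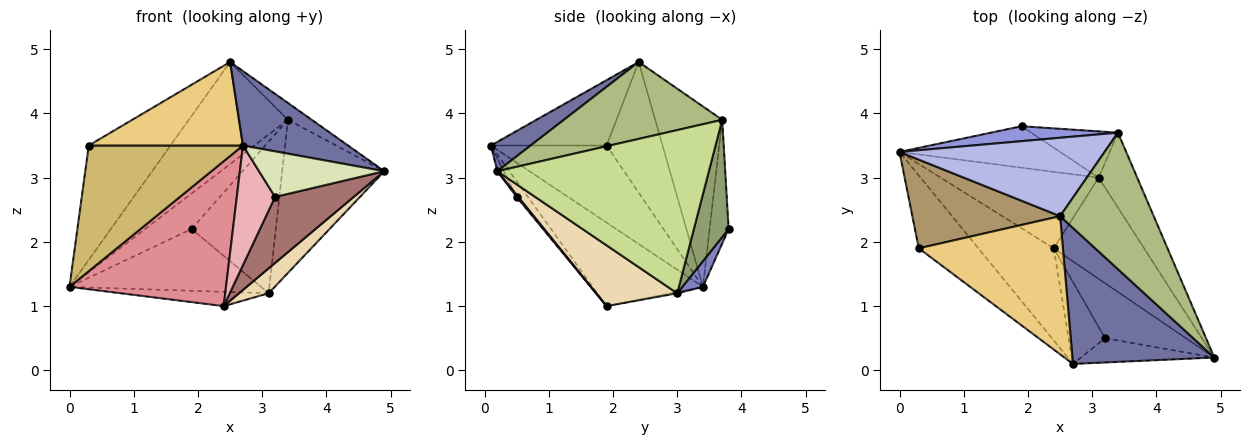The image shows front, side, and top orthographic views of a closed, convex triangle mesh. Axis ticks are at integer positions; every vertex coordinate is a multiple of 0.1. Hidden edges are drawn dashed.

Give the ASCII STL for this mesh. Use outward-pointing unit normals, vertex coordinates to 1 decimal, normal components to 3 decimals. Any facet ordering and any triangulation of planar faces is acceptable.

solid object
 facet normal 0.178 -0.472 0.863
  outer loop
   vertex 2.7 0.1 3.5
   vertex 4.9 0.2 3.1
   vertex 2.5 2.4 4.8
  endloop
 endfacet
 facet normal 0.089 0.827 -0.555
  outer loop
   vertex 3.1 3.0 1.2
   vertex 0.0 3.4 1.3
   vertex 1.9 3.8 2.2
  endloop
 endfacet
 facet normal -0.353 0.862 0.362
  outer loop
   vertex 3.4 3.7 3.9
   vertex 1.9 3.8 2.2
   vertex 0.0 3.4 1.3
  endloop
 endfacet
 facet normal -0.472 0.699 0.537
  outer loop
   vertex 3.4 3.7 3.9
   vertex 0.0 3.4 1.3
   vertex 2.5 2.4 4.8
  endloop
 endfacet
 facet normal 0.367 0.890 -0.271
  outer loop
   vertex 3.4 3.7 3.9
   vertex 3.1 3.0 1.2
   vertex 1.9 3.8 2.2
  endloop
 endfacet
 facet normal 0.632 0.095 0.769
  outer loop
   vertex 3.4 3.7 3.9
   vertex 2.5 2.4 4.8
   vertex 4.9 0.2 3.1
  endloop
 endfacet
 facet normal 0.881 0.425 -0.208
  outer loop
   vertex 3.4 3.7 3.9
   vertex 4.9 0.2 3.1
   vertex 3.1 3.0 1.2
  endloop
 endfacet
 facet normal -0.045 -0.882 -0.469
  outer loop
   vertex 3.2 0.5 2.7
   vertex 4.9 0.2 3.1
   vertex 2.7 0.1 3.5
  endloop
 endfacet
 facet normal -0.476 0.695 0.539
  outer loop
   vertex 0.3 1.9 3.5
   vertex 2.5 2.4 4.8
   vertex 0.0 3.4 1.3
  endloop
 endfacet
 facet normal -0.544 -0.726 -0.421
  outer loop
   vertex 0.3 1.9 3.5
   vertex 0.0 3.4 1.3
   vertex 2.7 0.1 3.5
  endloop
 endfacet
 facet normal -0.362 -0.482 0.798
  outer loop
   vertex 0.3 1.9 3.5
   vertex 2.7 0.1 3.5
   vertex 2.5 2.4 4.8
  endloop
 endfacet
 facet normal 0.547 -0.200 -0.813
  outer loop
   vertex 2.4 1.9 1.0
   vertex 3.1 3.0 1.2
   vertex 4.9 0.2 3.1
  endloop
 endfacet
 facet normal 0.015 -0.768 -0.640
  outer loop
   vertex 2.4 1.9 1.0
   vertex 4.9 0.2 3.1
   vertex 3.2 0.5 2.7
  endloop
 endfacet
 facet normal -0.008 0.184 -0.983
  outer loop
   vertex 2.4 1.9 1.0
   vertex 0.0 3.4 1.3
   vertex 3.1 3.0 1.2
  endloop
 endfacet
 facet normal -0.511 -0.725 -0.461
  outer loop
   vertex 2.4 1.9 1.0
   vertex 2.7 0.1 3.5
   vertex 0.0 3.4 1.3
  endloop
 endfacet
 facet normal -0.237 -0.802 -0.549
  outer loop
   vertex 2.4 1.9 1.0
   vertex 3.2 0.5 2.7
   vertex 2.7 0.1 3.5
  endloop
 endfacet
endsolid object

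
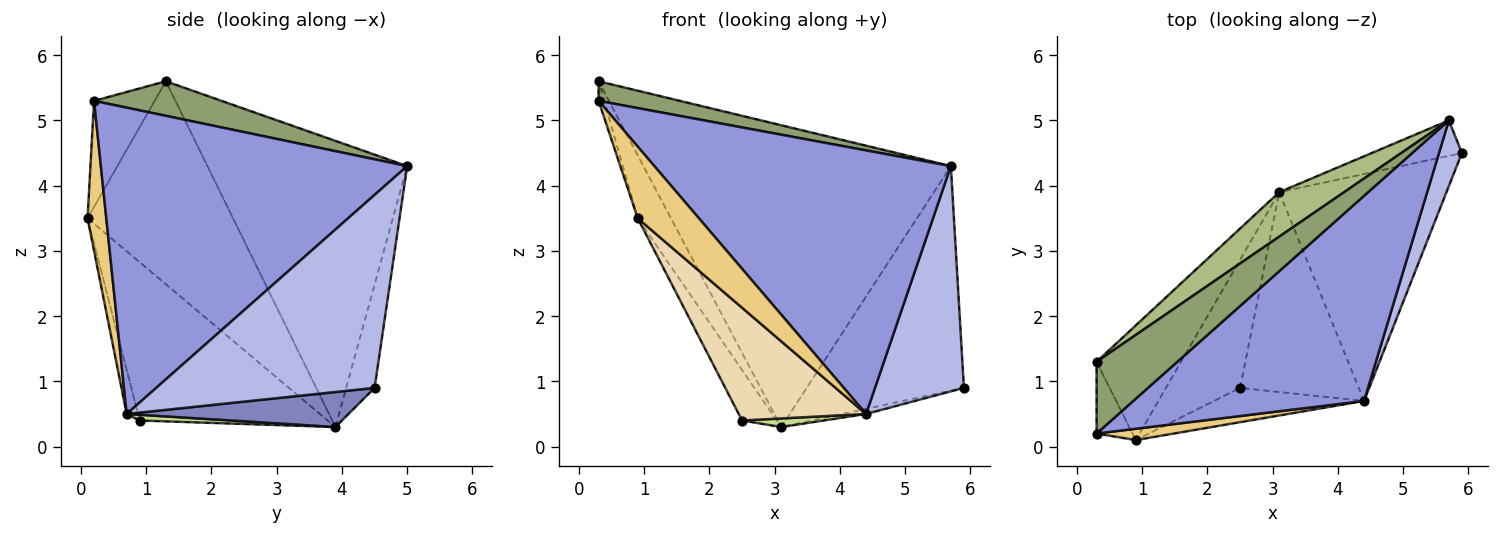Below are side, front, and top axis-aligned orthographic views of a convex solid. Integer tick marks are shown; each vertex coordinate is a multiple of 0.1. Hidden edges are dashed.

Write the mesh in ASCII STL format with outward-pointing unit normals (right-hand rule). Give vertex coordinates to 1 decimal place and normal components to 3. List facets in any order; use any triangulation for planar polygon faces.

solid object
 facet normal -0.176 0.972 -0.153
  outer loop
   vertex 5.7 5.0 4.3
   vertex 5.9 4.5 0.9
   vertex 3.1 3.9 0.3
  endloop
 endfacet
 facet normal 0.205 0.022 -0.979
  outer loop
   vertex 4.4 0.7 0.5
   vertex 3.1 3.9 0.3
   vertex 5.9 4.5 0.9
  endloop
 endfacet
 facet normal 0.632 -0.612 0.476
  outer loop
   vertex 4.4 0.7 0.5
   vertex 5.7 5.0 4.3
   vertex 0.3 0.2 5.3
  endloop
 endfacet
 facet normal 0.921 -0.375 0.109
  outer loop
   vertex 4.4 0.7 0.5
   vertex 5.9 4.5 0.9
   vertex 5.7 5.0 4.3
  endloop
 endfacet
 facet normal 0.381 -0.243 0.892
  outer loop
   vertex 0.3 1.3 5.6
   vertex 0.3 0.2 5.3
   vertex 5.7 5.0 4.3
  endloop
 endfacet
 facet normal -0.541 0.832 0.123
  outer loop
   vertex 0.3 1.3 5.6
   vertex 5.7 5.0 4.3
   vertex 3.1 3.9 0.3
  endloop
 endfacet
 facet normal 0.048 -0.043 -0.998
  outer loop
   vertex 2.5 0.9 0.4
   vertex 3.1 3.9 0.3
   vertex 4.4 0.7 0.5
  endloop
 endfacet
 facet normal -0.944 0.087 -0.319
  outer loop
   vertex 0.9 0.1 3.5
   vertex 0.3 0.2 5.3
   vertex 0.3 1.3 5.6
  endloop
 endfacet
 facet normal -0.903 0.206 -0.376
  outer loop
   vertex 0.9 0.1 3.5
   vertex 0.3 1.3 5.6
   vertex 3.1 3.9 0.3
  endloop
 endfacet
 facet normal -0.893 0.165 -0.418
  outer loop
   vertex 0.9 0.1 3.5
   vertex 3.1 3.9 0.3
   vertex 2.5 0.9 0.4
  endloop
 endfacet
 facet normal 0.290 -0.945 0.149
  outer loop
   vertex 0.9 0.1 3.5
   vertex 4.4 0.7 0.5
   vertex 0.3 0.2 5.3
  endloop
 endfacet
 facet normal -0.085 -0.953 -0.290
  outer loop
   vertex 0.9 0.1 3.5
   vertex 2.5 0.9 0.4
   vertex 4.4 0.7 0.5
  endloop
 endfacet
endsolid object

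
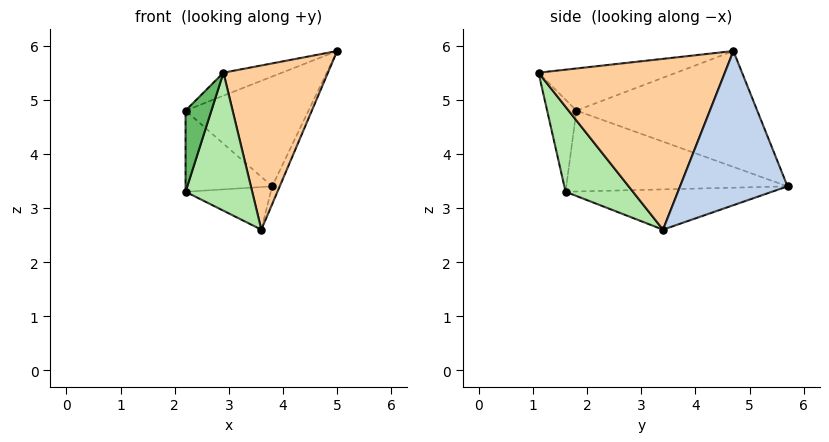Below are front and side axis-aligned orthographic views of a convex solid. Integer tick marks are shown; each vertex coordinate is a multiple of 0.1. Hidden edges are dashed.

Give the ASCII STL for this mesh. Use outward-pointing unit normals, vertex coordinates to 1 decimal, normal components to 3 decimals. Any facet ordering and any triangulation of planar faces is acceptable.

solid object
 facet normal -0.702 0.478 0.528
  outer loop
   vertex 3.8 5.7 3.4
   vertex 2.2 1.8 4.8
   vertex 5.0 4.7 5.9
  endloop
 endfacet
 facet normal 0.909 0.064 -0.411
  outer loop
   vertex 3.6 3.4 2.6
   vertex 3.8 5.7 3.4
   vertex 5.0 4.7 5.9
  endloop
 endfacet
 facet normal -0.558 0.237 0.795
  outer loop
   vertex 2.9 1.1 5.5
   vertex 5.0 4.7 5.9
   vertex 2.2 1.8 4.8
  endloop
 endfacet
 facet normal 0.859 -0.482 -0.175
  outer loop
   vertex 2.9 1.1 5.5
   vertex 3.6 3.4 2.6
   vertex 5.0 4.7 5.9
  endloop
 endfacet
 facet normal -0.747 -0.659 0.088
  outer loop
   vertex 2.2 1.6 3.3
   vertex 2.9 1.1 5.5
   vertex 2.2 1.8 4.8
  endloop
 endfacet
 facet normal 0.663 -0.656 -0.360
  outer loop
   vertex 2.2 1.6 3.3
   vertex 3.6 3.4 2.6
   vertex 2.9 1.1 5.5
  endloop
 endfacet
 facet normal -0.930 0.364 -0.049
  outer loop
   vertex 2.2 1.6 3.3
   vertex 2.2 1.8 4.8
   vertex 3.8 5.7 3.4
  endloop
 endfacet
 facet normal -0.698 0.289 -0.655
  outer loop
   vertex 2.2 1.6 3.3
   vertex 3.8 5.7 3.4
   vertex 3.6 3.4 2.6
  endloop
 endfacet
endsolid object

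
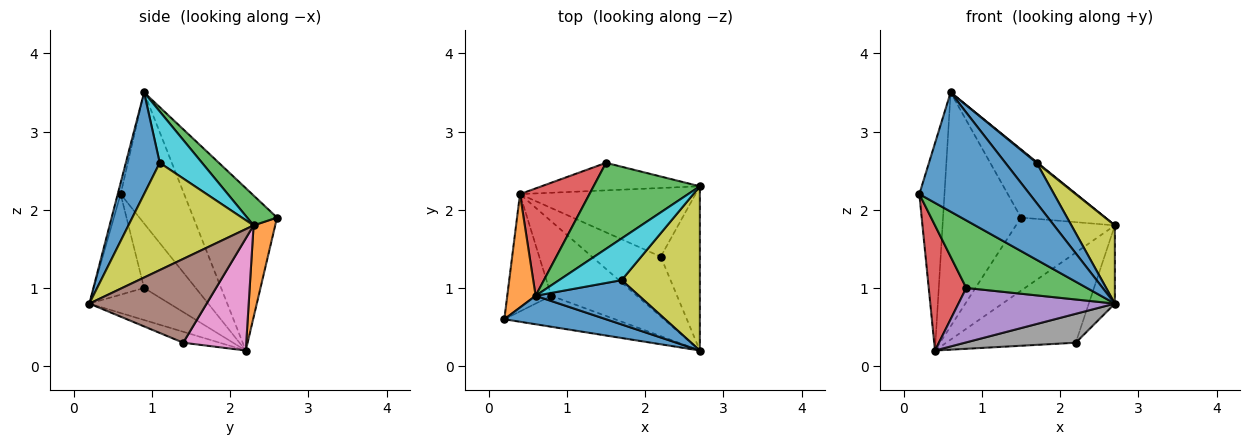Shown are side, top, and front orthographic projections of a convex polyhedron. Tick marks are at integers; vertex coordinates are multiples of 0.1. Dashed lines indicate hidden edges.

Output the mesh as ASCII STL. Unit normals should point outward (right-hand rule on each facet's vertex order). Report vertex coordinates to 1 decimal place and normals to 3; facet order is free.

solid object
 facet normal -0.026 -0.972 0.232
  outer loop
   vertex 0.6 0.9 3.5
   vertex 0.2 0.6 2.2
   vertex 2.7 0.2 0.8
  endloop
 endfacet
 facet normal -0.912 0.361 0.197
  outer loop
   vertex 0.6 0.9 3.5
   vertex 0.4 2.2 0.2
   vertex 0.2 0.6 2.2
  endloop
 endfacet
 facet normal -0.354 -0.850 -0.390
  outer loop
   vertex 0.8 0.9 1.0
   vertex 2.7 0.2 0.8
   vertex 0.2 0.6 2.2
  endloop
 endfacet
 facet normal -0.708 -0.515 -0.483
  outer loop
   vertex 0.8 0.9 1.0
   vertex 0.2 0.6 2.2
   vertex 0.4 2.2 0.2
  endloop
 endfacet
 facet normal -0.289 -0.565 -0.773
  outer loop
   vertex 0.8 0.9 1.0
   vertex 0.4 2.2 0.2
   vertex 2.7 0.2 0.8
  endloop
 endfacet
 facet normal 0.888 0.197 -0.415
  outer loop
   vertex 2.2 1.4 0.3
   vertex 2.7 2.3 1.8
   vertex 2.7 0.2 0.8
  endloop
 endfacet
 facet normal 0.361 0.742 -0.565
  outer loop
   vertex 2.2 1.4 0.3
   vertex 0.4 2.2 0.2
   vertex 2.7 2.3 1.8
  endloop
 endfacet
 facet normal -0.142 -0.430 -0.891
  outer loop
   vertex 2.2 1.4 0.3
   vertex 2.7 0.2 0.8
   vertex 0.4 2.2 0.2
  endloop
 endfacet
 facet normal 0.778 -0.270 0.567
  outer loop
   vertex 1.7 1.1 2.6
   vertex 2.7 0.2 0.8
   vertex 2.7 2.3 1.8
  endloop
 endfacet
 facet normal 0.635 -0.014 0.773
  outer loop
   vertex 1.7 1.1 2.6
   vertex 2.7 2.3 1.8
   vertex 0.6 0.9 3.5
  endloop
 endfacet
 facet normal 0.589 -0.543 0.599
  outer loop
   vertex 1.7 1.1 2.6
   vertex 0.6 0.9 3.5
   vertex 2.7 0.2 0.8
  endloop
 endfacet
 facet normal 0.200 0.917 -0.345
  outer loop
   vertex 1.5 2.6 1.9
   vertex 2.7 2.3 1.8
   vertex 0.4 2.2 0.2
  endloop
 endfacet
 facet normal 0.215 0.606 0.765
  outer loop
   vertex 1.5 2.6 1.9
   vertex 0.6 0.9 3.5
   vertex 2.7 2.3 1.8
  endloop
 endfacet
 facet normal -0.698 0.651 0.299
  outer loop
   vertex 1.5 2.6 1.9
   vertex 0.4 2.2 0.2
   vertex 0.6 0.9 3.5
  endloop
 endfacet
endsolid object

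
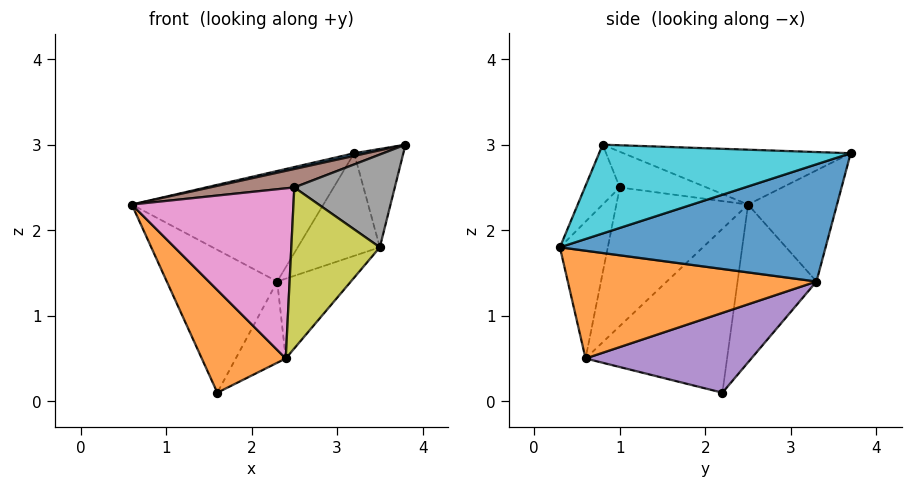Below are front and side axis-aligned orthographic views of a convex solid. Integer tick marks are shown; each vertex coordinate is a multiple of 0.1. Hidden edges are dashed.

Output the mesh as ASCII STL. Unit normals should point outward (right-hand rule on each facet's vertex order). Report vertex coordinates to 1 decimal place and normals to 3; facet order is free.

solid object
 facet normal -0.220 -0.012 0.976
  outer loop
   vertex 3.2 3.7 2.9
   vertex 0.6 2.5 2.3
   vertex 3.8 0.8 3.0
  endloop
 endfacet
 facet normal -0.819 -0.486 -0.306
  outer loop
   vertex 2.4 0.6 0.5
   vertex 0.6 2.5 2.3
   vertex 1.6 2.2 0.1
  endloop
 endfacet
 facet normal -0.421 0.907 0.011
  outer loop
   vertex 2.3 3.3 1.4
   vertex 0.6 2.5 2.3
   vertex 3.2 3.7 2.9
  endloop
 endfacet
 facet normal -0.544 0.762 -0.351
  outer loop
   vertex 2.3 3.3 1.4
   vertex 1.6 2.2 0.1
   vertex 0.6 2.5 2.3
  endloop
 endfacet
 facet normal 0.762 0.230 -0.605
  outer loop
   vertex 2.3 3.3 1.4
   vertex 2.4 0.6 0.5
   vertex 1.6 2.2 0.1
  endloop
 endfacet
 facet normal -0.383 -0.372 0.846
  outer loop
   vertex 2.5 1.0 2.5
   vertex 3.8 0.8 3.0
   vertex 0.6 2.5 2.3
  endloop
 endfacet
 facet normal -0.621 -0.762 0.183
  outer loop
   vertex 2.5 1.0 2.5
   vertex 0.6 2.5 2.3
   vertex 2.4 0.6 0.5
  endloop
 endfacet
 facet normal -0.296 -0.853 0.430
  outer loop
   vertex 3.5 0.3 1.8
   vertex 3.8 0.8 3.0
   vertex 2.5 1.0 2.5
  endloop
 endfacet
 facet normal -0.467 -0.862 0.196
  outer loop
   vertex 3.5 0.3 1.8
   vertex 2.5 1.0 2.5
   vertex 2.4 0.6 0.5
  endloop
 endfacet
 facet normal 0.933 0.182 -0.309
  outer loop
   vertex 3.5 0.3 1.8
   vertex 3.2 3.7 2.9
   vertex 3.8 0.8 3.0
  endloop
 endfacet
 facet normal 0.800 0.247 -0.546
  outer loop
   vertex 3.5 0.3 1.8
   vertex 2.3 3.3 1.4
   vertex 3.2 3.7 2.9
  endloop
 endfacet
 facet normal 0.769 0.228 -0.598
  outer loop
   vertex 3.5 0.3 1.8
   vertex 2.4 0.6 0.5
   vertex 2.3 3.3 1.4
  endloop
 endfacet
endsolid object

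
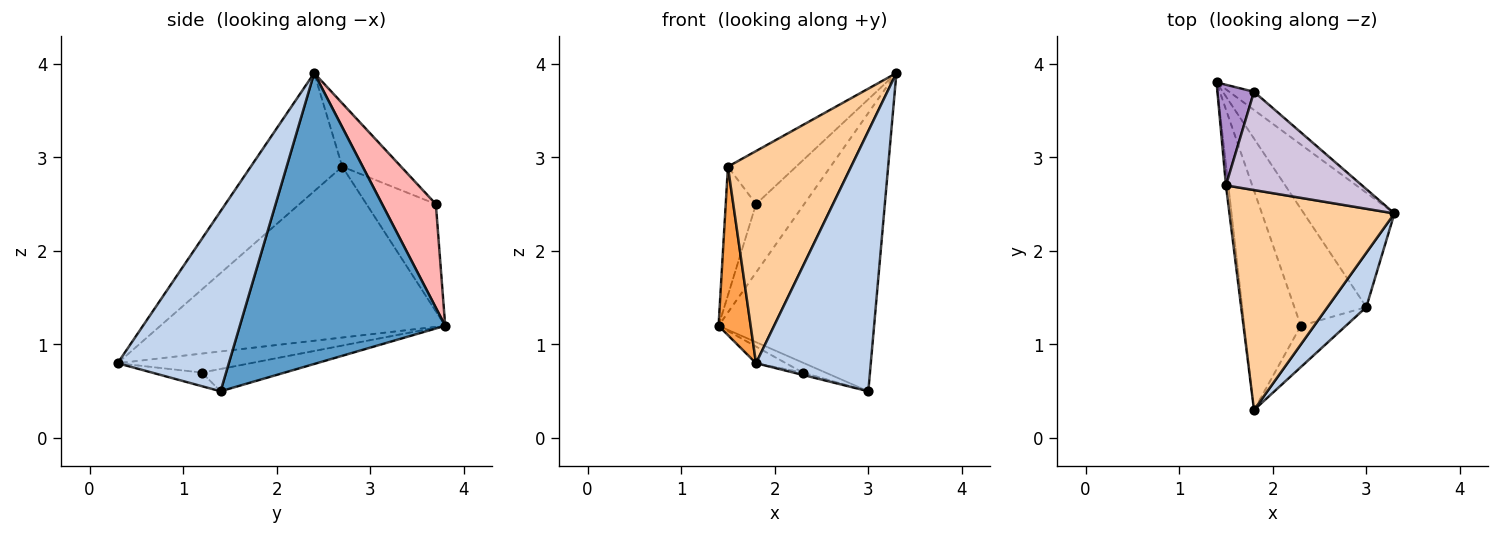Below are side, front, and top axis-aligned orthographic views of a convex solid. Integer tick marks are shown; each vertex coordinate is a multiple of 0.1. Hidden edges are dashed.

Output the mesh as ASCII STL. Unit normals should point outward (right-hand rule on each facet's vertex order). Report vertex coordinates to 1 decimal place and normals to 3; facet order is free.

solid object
 facet normal 0.774 0.586 -0.241
  outer loop
   vertex 3.0 1.4 0.5
   vertex 1.4 3.8 1.2
   vertex 3.3 2.4 3.9
  endloop
 endfacet
 facet normal 0.688 -0.710 0.148
  outer loop
   vertex 3.0 1.4 0.5
   vertex 3.3 2.4 3.9
   vertex 1.8 0.3 0.8
  endloop
 endfacet
 facet normal -0.994 -0.112 -0.014
  outer loop
   vertex 1.5 2.7 2.9
   vertex 1.4 3.8 1.2
   vertex 1.8 0.3 0.8
  endloop
 endfacet
 facet normal -0.458 -0.617 0.640
  outer loop
   vertex 1.5 2.7 2.9
   vertex 1.8 0.3 0.8
   vertex 3.3 2.4 3.9
  endloop
 endfacet
 facet normal -0.318 0.072 -0.945
  outer loop
   vertex 2.3 1.2 0.7
   vertex 1.8 0.3 0.8
   vertex 1.4 3.8 1.2
  endloop
 endfacet
 facet normal -0.295 0.081 -0.952
  outer loop
   vertex 2.3 1.2 0.7
   vertex 1.4 3.8 1.2
   vertex 3.0 1.4 0.5
  endloop
 endfacet
 facet normal -0.289 0.054 -0.956
  outer loop
   vertex 2.3 1.2 0.7
   vertex 3.0 1.4 0.5
   vertex 1.8 0.3 0.8
  endloop
 endfacet
 facet normal 0.733 0.657 -0.175
  outer loop
   vertex 1.8 3.7 2.5
   vertex 3.3 2.4 3.9
   vertex 1.4 3.8 1.2
  endloop
 endfacet
 facet normal -0.875 0.382 0.299
  outer loop
   vertex 1.8 3.7 2.5
   vertex 1.4 3.8 1.2
   vertex 1.5 2.7 2.9
  endloop
 endfacet
 facet normal -0.379 0.439 0.814
  outer loop
   vertex 1.8 3.7 2.5
   vertex 1.5 2.7 2.9
   vertex 3.3 2.4 3.9
  endloop
 endfacet
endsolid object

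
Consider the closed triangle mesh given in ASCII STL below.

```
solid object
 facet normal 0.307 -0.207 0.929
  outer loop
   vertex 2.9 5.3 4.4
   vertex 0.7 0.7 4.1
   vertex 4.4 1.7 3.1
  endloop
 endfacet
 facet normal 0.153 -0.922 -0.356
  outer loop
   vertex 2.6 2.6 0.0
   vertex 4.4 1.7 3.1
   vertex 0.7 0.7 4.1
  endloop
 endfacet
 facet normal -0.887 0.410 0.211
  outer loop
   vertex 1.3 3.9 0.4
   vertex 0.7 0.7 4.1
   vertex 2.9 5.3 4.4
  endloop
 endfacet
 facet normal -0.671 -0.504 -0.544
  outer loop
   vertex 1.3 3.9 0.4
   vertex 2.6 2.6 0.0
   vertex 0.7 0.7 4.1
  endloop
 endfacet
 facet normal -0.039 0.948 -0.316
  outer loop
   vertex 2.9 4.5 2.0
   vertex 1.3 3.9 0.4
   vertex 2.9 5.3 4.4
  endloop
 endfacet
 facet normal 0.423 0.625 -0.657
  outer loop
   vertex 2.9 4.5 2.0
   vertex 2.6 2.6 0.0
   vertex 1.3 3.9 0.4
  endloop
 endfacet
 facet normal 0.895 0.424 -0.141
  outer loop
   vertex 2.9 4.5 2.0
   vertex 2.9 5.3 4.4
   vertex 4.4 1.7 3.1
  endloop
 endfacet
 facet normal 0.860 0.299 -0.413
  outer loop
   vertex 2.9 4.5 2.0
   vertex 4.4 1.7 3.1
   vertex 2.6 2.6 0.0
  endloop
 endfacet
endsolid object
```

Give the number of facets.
8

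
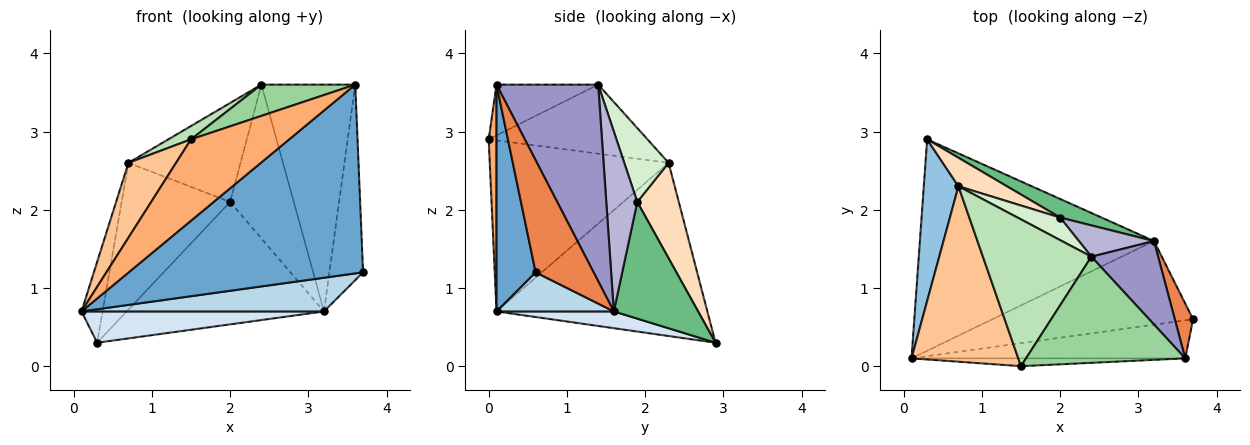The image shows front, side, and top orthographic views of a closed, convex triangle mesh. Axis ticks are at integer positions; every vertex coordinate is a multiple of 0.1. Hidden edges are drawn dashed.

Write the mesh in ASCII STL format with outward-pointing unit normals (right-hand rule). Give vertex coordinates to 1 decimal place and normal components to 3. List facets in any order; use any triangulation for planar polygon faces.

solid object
 facet normal 0.161 -0.967 -0.195
  outer loop
   vertex 3.6 0.1 3.6
   vertex 0.1 0.1 0.7
   vertex 3.7 0.6 1.2
  endloop
 endfacet
 facet normal -0.976 0.098 0.195
  outer loop
   vertex 0.7 2.3 2.6
   vertex 0.3 2.9 0.3
   vertex 0.1 0.1 0.7
  endloop
 endfacet
 facet normal 0.178 -0.368 -0.913
  outer loop
   vertex 3.2 1.6 0.7
   vertex 3.7 0.6 1.2
   vertex 0.1 0.1 0.7
  endloop
 endfacet
 facet normal 0.071 -0.146 -0.987
  outer loop
   vertex 3.2 1.6 0.7
   vertex 0.1 0.1 0.7
   vertex 0.3 2.9 0.3
  endloop
 endfacet
 facet normal 0.856 0.498 0.139
  outer loop
   vertex 3.2 1.6 0.7
   vertex 3.6 0.1 3.6
   vertex 3.7 0.6 1.2
  endloop
 endfacet
 facet normal 0.079 -0.992 -0.095
  outer loop
   vertex 1.5 0.0 2.9
   vertex 0.1 0.1 0.7
   vertex 3.6 0.1 3.6
  endloop
 endfacet
 facet normal -0.827 -0.220 0.517
  outer loop
   vertex 1.5 0.0 2.9
   vertex 0.7 2.3 2.6
   vertex 0.1 0.1 0.7
  endloop
 endfacet
 facet normal 0.351 0.919 0.179
  outer loop
   vertex 2.0 1.9 2.1
   vertex 0.3 2.9 0.3
   vertex 0.7 2.3 2.6
  endloop
 endfacet
 facet normal 0.389 0.911 0.138
  outer loop
   vertex 2.0 1.9 2.1
   vertex 3.2 1.6 0.7
   vertex 0.3 2.9 0.3
  endloop
 endfacet
 facet normal -0.293 -0.270 0.917
  outer loop
   vertex 2.4 1.4 3.6
   vertex 1.5 0.0 2.9
   vertex 3.6 0.1 3.6
  endloop
 endfacet
 facet normal -0.535 -0.076 0.841
  outer loop
   vertex 2.4 1.4 3.6
   vertex 0.7 2.3 2.6
   vertex 1.5 0.0 2.9
  endloop
 endfacet
 facet normal 0.360 0.910 0.207
  outer loop
   vertex 2.4 1.4 3.6
   vertex 2.0 1.9 2.1
   vertex 0.7 2.3 2.6
  endloop
 endfacet
 facet normal 0.713 0.658 0.242
  outer loop
   vertex 2.4 1.4 3.6
   vertex 3.6 0.1 3.6
   vertex 3.2 1.6 0.7
  endloop
 endfacet
 facet normal 0.431 0.884 0.180
  outer loop
   vertex 2.4 1.4 3.6
   vertex 3.2 1.6 0.7
   vertex 2.0 1.9 2.1
  endloop
 endfacet
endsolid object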